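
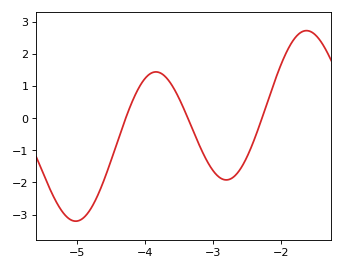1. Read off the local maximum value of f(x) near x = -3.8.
1.4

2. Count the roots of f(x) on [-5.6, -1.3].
3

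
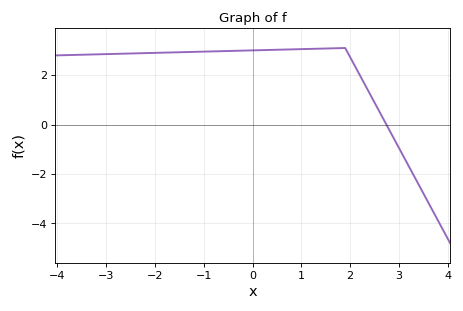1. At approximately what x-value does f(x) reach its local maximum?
1.9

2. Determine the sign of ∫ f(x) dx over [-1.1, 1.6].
positive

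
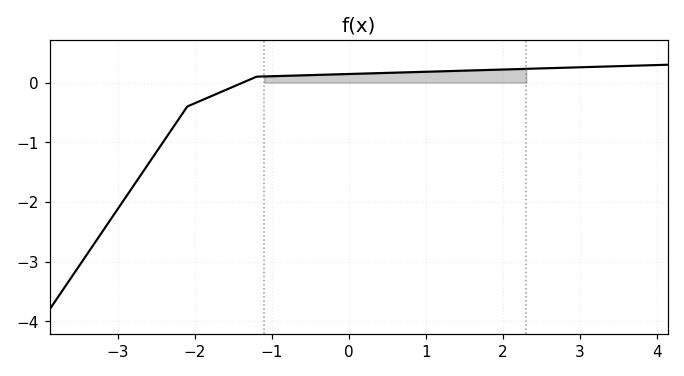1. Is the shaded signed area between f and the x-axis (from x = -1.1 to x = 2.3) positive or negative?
positive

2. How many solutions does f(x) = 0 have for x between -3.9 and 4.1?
1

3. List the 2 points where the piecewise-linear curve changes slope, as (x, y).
(-2.1, -0.4); (-1.2, 0.1)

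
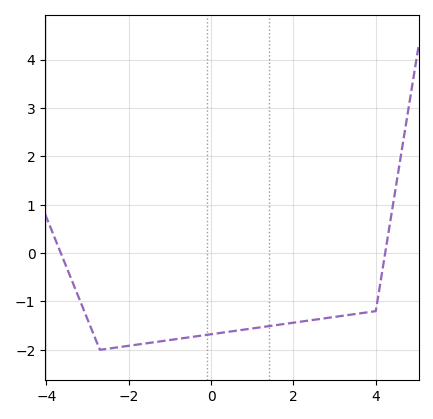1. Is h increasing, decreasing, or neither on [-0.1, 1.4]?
increasing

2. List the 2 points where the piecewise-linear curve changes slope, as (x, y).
(-2.7, -2); (4, -1.2)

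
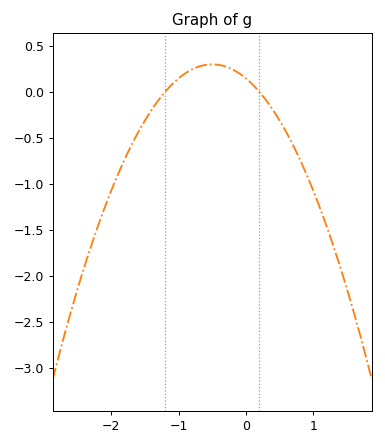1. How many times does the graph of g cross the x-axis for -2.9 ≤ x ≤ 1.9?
2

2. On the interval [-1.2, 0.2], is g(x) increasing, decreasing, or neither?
neither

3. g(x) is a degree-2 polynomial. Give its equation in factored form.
y = -0.61(x + 1.2)(x - 0.2)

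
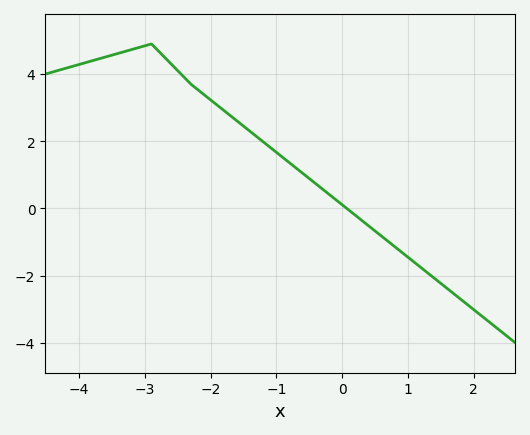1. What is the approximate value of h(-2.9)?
4.9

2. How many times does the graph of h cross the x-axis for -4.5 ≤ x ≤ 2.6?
1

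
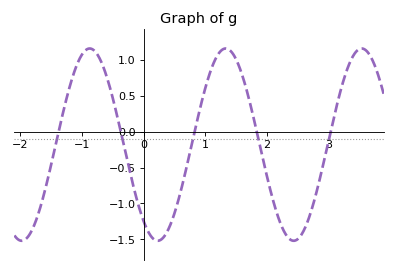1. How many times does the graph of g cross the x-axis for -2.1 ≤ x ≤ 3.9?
5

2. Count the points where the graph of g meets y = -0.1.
5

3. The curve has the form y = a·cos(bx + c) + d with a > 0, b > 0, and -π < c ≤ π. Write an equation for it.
y = 1.34cos(2.9x + 2.5) - 0.18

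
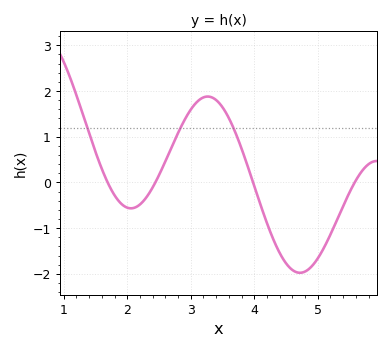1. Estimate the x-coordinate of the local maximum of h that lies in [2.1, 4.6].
3.27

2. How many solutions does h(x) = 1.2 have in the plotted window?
3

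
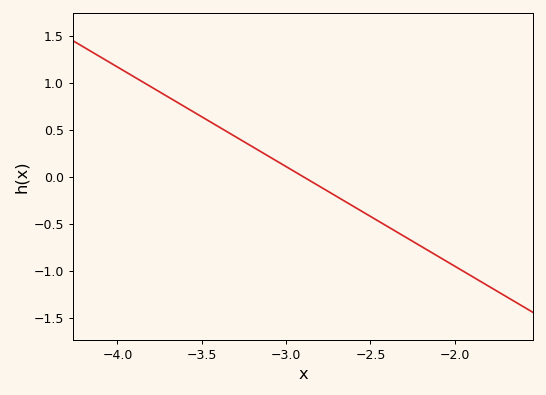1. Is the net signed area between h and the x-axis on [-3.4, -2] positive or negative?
negative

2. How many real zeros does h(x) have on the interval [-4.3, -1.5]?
1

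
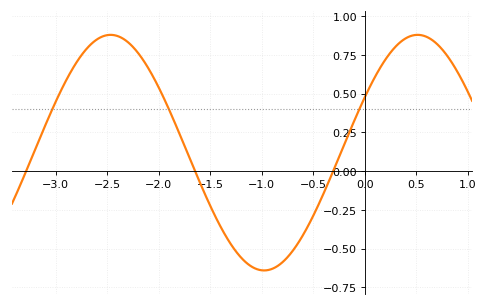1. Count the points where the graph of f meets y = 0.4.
3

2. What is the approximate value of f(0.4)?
0.859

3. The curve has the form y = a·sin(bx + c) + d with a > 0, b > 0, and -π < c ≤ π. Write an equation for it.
y = 0.76sin(2.11x + 0.492) + 0.12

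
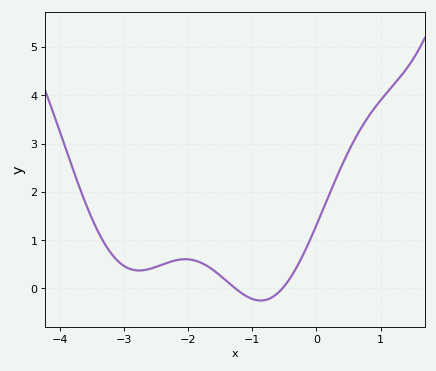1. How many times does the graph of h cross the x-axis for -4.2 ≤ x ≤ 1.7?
2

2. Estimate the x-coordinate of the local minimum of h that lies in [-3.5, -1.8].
-2.76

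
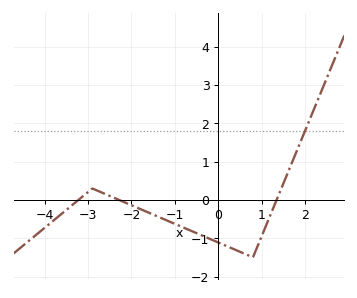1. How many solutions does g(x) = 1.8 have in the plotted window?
1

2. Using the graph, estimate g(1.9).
1.53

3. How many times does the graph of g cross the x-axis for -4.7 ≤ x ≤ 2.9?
3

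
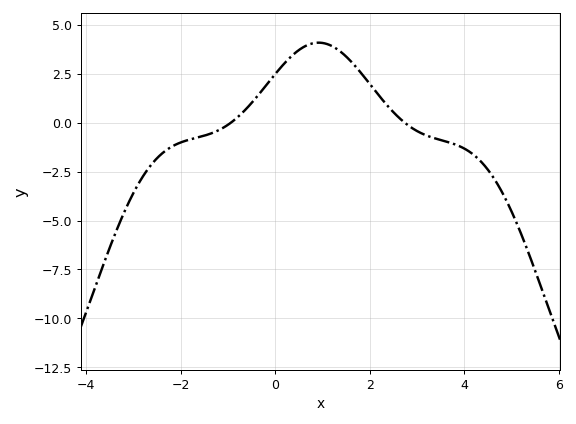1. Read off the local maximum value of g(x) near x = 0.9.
4.08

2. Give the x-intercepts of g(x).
-0.933, 2.73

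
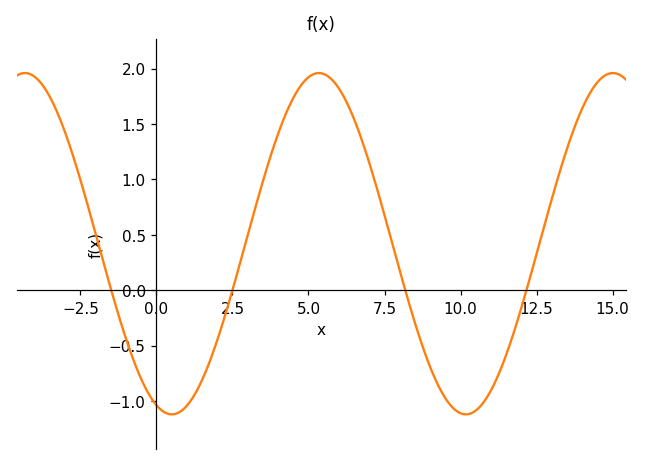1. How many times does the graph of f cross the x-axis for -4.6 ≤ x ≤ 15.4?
4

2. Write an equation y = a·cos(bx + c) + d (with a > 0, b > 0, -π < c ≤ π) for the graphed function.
y = 1.54cos(0.65x + 2.81) + 0.42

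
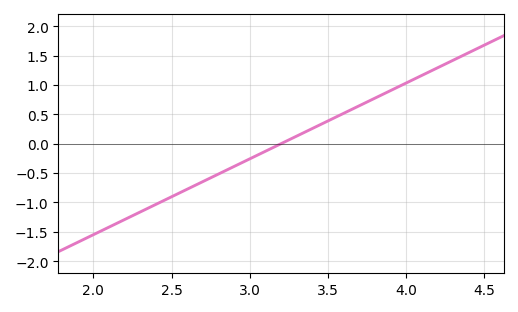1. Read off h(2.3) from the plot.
-1.15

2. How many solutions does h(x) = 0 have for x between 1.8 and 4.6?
1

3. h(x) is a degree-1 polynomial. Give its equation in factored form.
y = 1.29(x - 3.2)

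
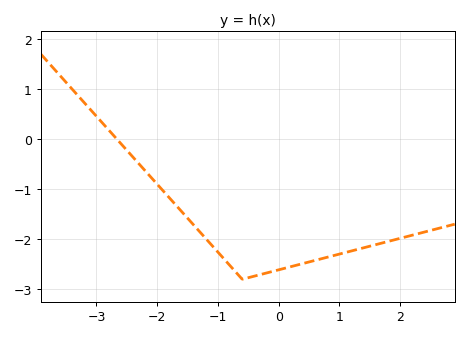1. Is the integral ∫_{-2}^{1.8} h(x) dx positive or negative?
negative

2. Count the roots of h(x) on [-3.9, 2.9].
1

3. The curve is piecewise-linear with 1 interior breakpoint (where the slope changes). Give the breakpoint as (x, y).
(-0.6, -2.8)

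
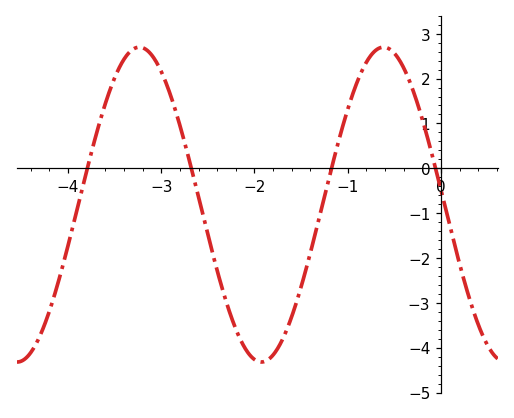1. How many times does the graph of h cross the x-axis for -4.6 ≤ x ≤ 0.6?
4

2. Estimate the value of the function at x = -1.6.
-3.3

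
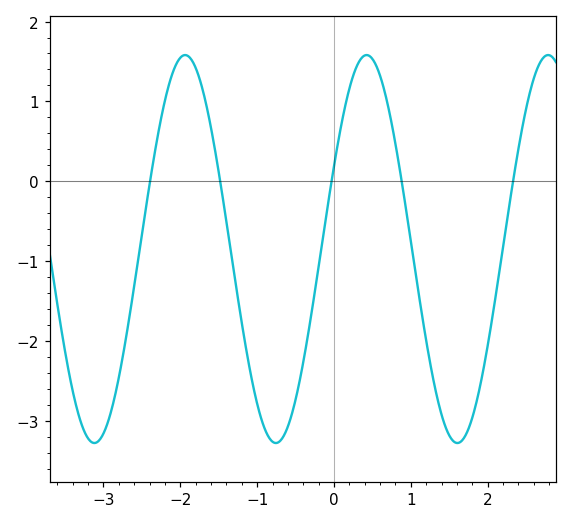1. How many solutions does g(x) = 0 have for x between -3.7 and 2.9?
5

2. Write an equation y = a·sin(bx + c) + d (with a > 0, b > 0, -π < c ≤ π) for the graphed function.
y = 2.43sin(2.66x + 0.442) - 0.85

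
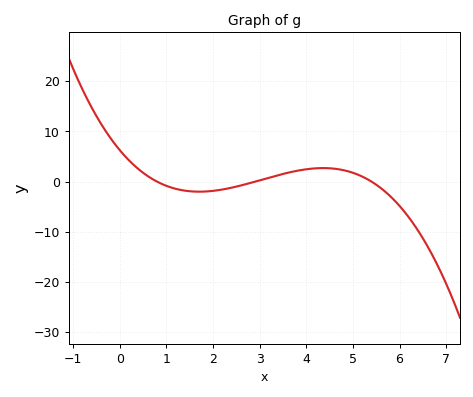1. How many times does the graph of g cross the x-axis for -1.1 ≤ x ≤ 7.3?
3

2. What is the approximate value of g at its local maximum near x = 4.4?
2.7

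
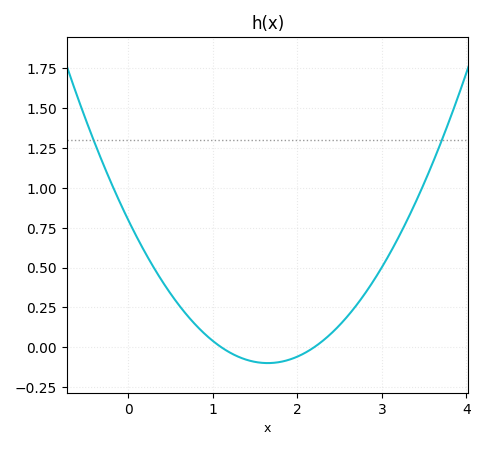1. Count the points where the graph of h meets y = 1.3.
2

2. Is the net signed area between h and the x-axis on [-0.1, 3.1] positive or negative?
positive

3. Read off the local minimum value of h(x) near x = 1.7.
-0.1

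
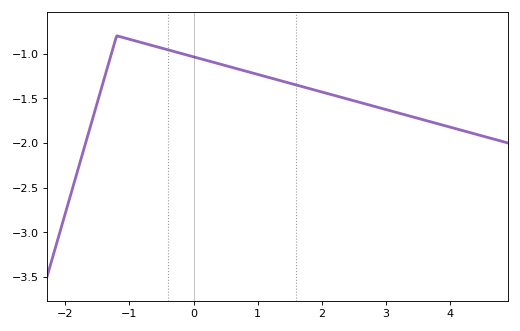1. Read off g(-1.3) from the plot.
-1.05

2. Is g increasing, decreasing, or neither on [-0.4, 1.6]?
decreasing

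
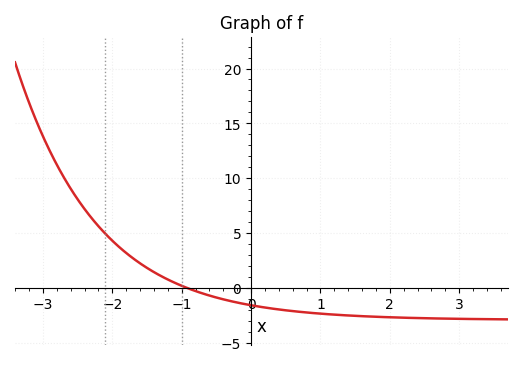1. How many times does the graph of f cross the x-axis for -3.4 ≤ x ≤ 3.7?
1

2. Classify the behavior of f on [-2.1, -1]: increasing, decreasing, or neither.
decreasing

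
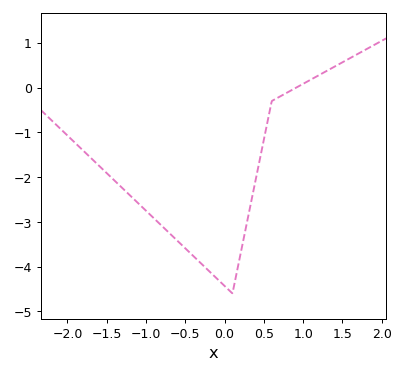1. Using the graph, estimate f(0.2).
-3.74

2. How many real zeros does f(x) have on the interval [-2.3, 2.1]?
1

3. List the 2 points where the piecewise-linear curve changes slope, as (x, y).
(0.1, -4.6); (0.6, -0.3)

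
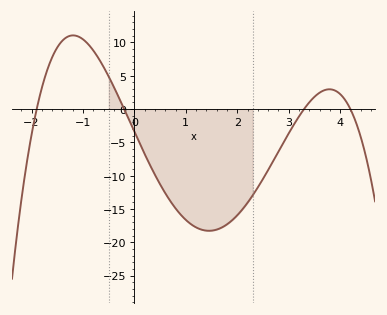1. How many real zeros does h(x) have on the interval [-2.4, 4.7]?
4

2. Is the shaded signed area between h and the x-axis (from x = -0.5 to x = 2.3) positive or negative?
negative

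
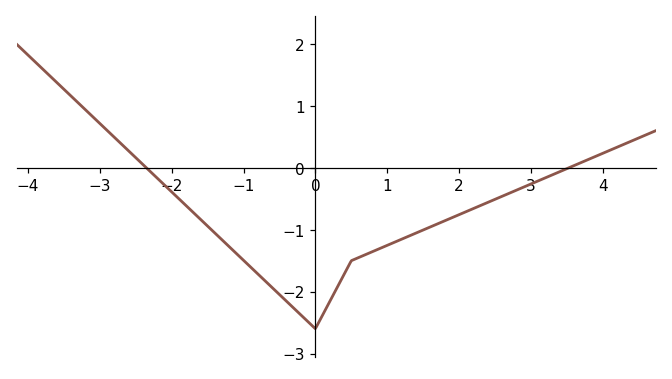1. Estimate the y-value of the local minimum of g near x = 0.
-2.6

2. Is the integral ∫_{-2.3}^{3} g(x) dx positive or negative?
negative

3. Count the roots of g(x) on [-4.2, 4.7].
2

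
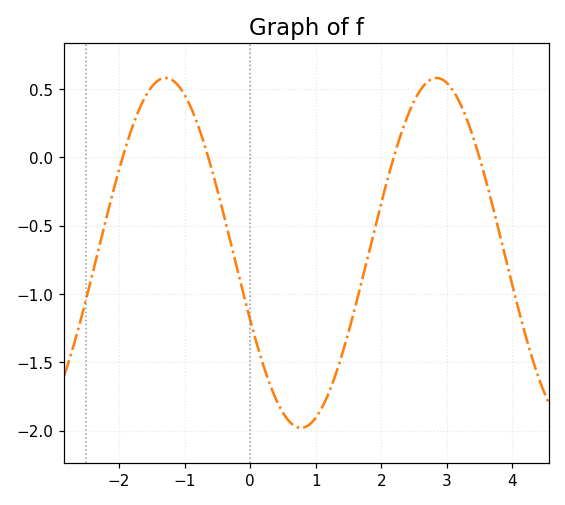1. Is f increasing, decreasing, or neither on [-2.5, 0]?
neither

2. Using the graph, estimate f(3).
0.55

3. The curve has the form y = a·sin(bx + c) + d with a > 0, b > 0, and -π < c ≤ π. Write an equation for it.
y = 1.28sin(1.5x - 2.8) - 0.7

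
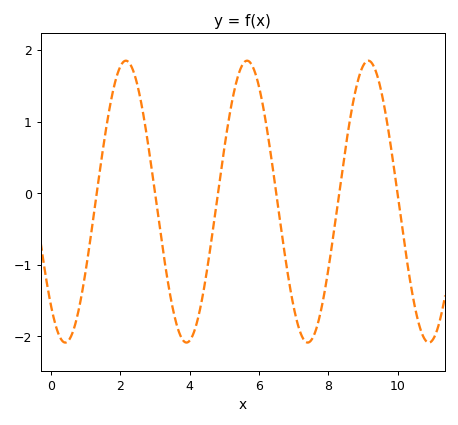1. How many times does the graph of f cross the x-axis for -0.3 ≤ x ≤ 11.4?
6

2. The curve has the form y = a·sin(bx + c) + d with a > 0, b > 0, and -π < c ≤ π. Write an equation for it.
y = 1.97sin(1.8x - 2.33) - 0.12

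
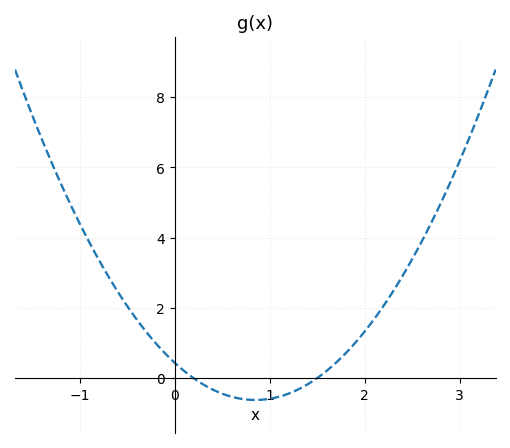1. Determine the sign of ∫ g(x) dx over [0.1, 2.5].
positive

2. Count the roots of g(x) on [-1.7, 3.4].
2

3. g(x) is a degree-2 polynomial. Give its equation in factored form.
y = 1.47(x - 0.2)(x - 1.5)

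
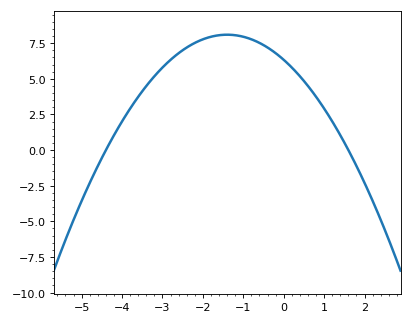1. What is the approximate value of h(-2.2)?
7.6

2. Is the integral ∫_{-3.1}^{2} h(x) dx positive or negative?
positive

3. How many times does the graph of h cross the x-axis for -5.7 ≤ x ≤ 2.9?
2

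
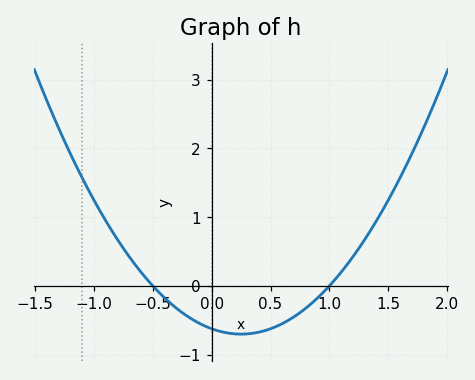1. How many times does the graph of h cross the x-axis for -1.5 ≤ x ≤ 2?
2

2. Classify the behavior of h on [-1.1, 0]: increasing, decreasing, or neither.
decreasing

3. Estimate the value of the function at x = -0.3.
-0.3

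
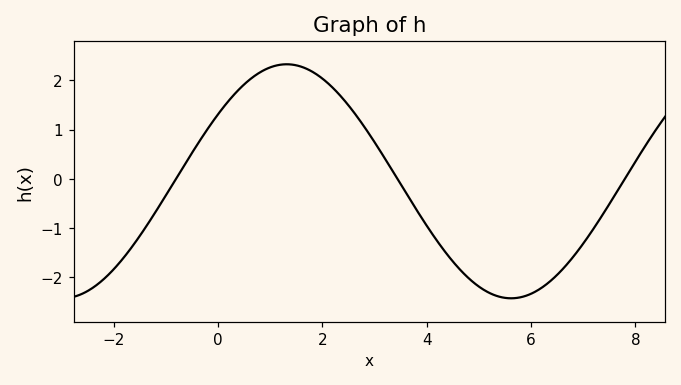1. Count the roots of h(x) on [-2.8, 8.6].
3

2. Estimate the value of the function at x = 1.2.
2.3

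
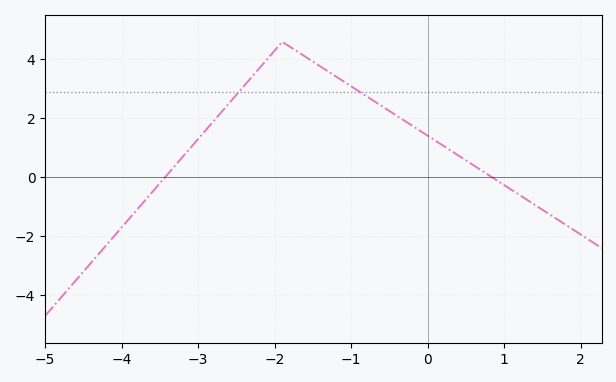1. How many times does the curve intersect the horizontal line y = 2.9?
2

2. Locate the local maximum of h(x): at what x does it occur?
-1.9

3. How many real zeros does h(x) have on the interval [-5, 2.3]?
2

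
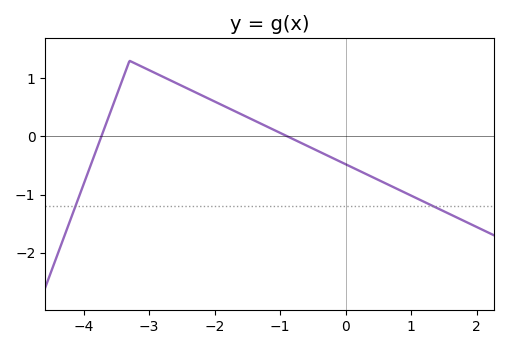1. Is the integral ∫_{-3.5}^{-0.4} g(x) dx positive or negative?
positive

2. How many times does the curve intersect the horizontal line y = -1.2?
2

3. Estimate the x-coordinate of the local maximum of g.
-3.3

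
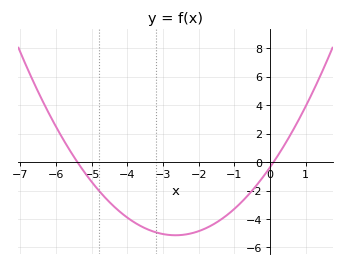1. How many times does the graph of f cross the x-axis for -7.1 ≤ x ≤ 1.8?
2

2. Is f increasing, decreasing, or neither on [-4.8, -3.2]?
decreasing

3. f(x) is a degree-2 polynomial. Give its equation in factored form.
y = 0.68(x + 5.4)(x - 0.1)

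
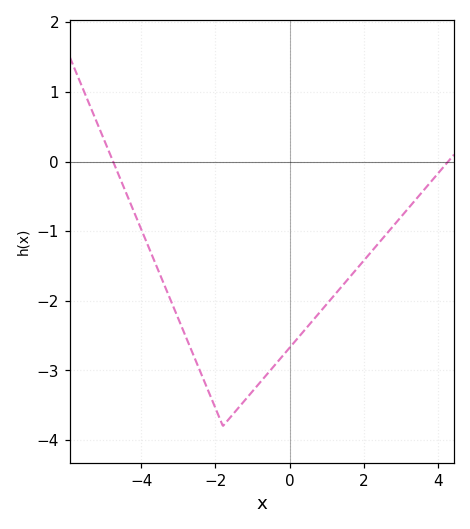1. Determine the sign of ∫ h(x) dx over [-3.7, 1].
negative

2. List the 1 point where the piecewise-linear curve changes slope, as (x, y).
(-1.8, -3.8)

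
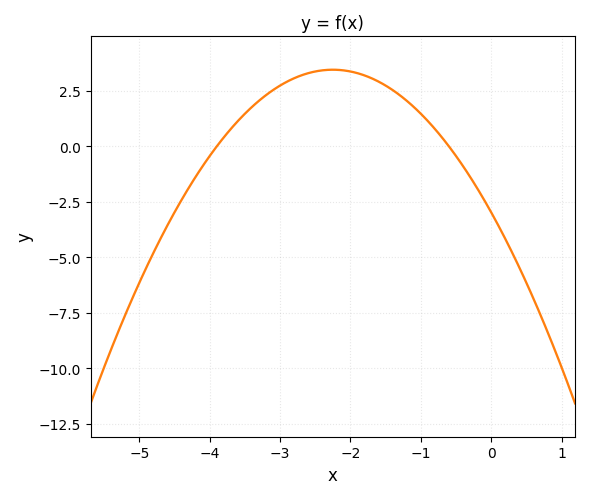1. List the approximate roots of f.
-3.9, -0.6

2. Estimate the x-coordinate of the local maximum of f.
-2.25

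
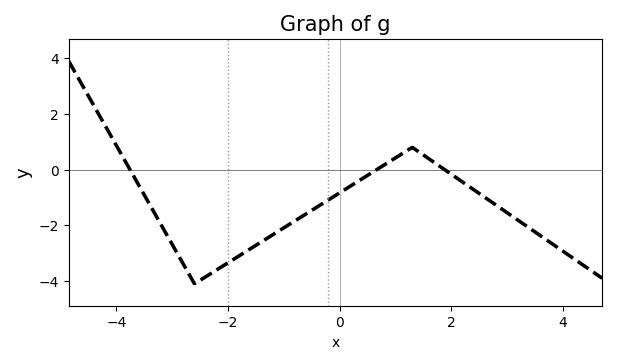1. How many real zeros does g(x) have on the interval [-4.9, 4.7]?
3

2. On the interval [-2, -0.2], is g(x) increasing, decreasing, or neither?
increasing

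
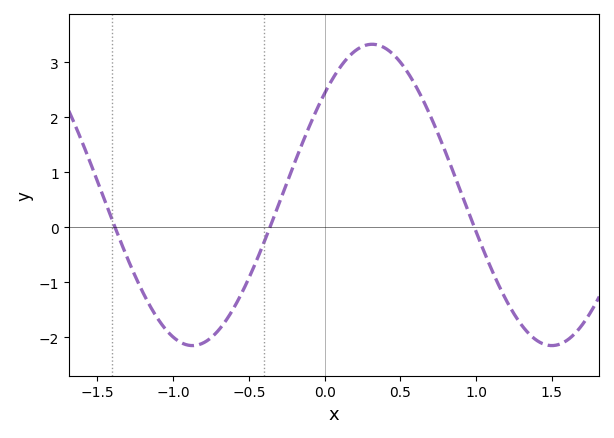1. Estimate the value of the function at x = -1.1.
-1.7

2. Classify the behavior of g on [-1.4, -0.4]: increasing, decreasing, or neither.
neither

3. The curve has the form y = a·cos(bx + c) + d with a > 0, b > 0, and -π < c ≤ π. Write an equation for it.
y = 2.74cos(2.6x - 0.83) + 0.59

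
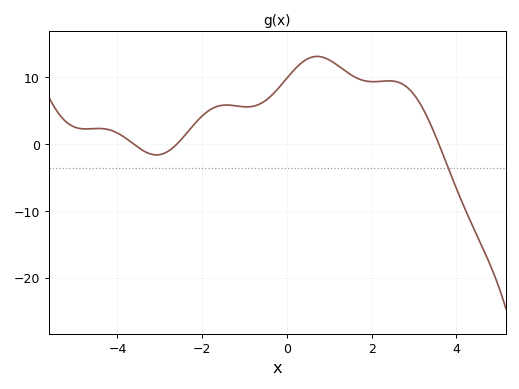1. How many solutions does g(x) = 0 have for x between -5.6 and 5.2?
3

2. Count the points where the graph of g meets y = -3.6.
1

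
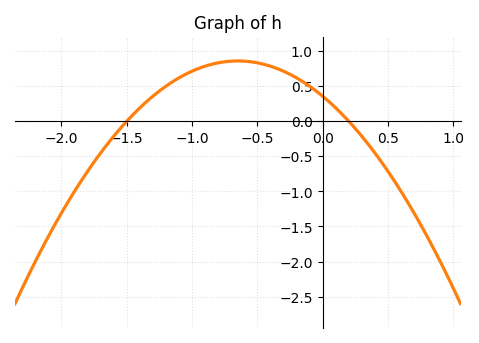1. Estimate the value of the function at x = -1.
0.7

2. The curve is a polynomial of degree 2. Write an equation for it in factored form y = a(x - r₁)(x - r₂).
y = -1.19(x + 1.5)(x - 0.2)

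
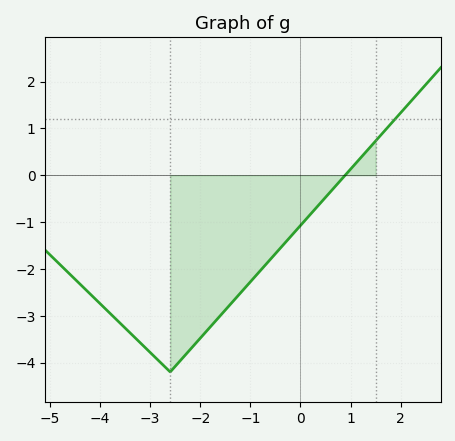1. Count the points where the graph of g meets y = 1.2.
1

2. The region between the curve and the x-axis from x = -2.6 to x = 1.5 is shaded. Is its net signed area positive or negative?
negative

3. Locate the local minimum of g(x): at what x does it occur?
-2.6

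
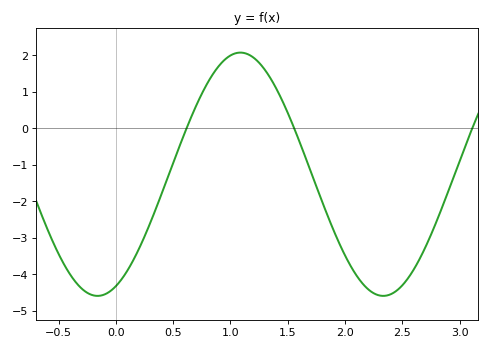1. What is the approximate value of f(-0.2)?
-4.6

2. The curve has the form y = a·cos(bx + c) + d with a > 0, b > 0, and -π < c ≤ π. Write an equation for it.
y = 3.33cos(2.5x - 2.7) - 1.26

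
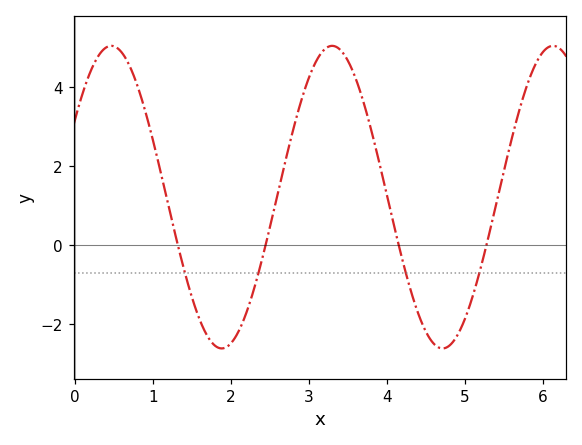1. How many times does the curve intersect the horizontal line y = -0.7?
4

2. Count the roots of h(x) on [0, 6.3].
4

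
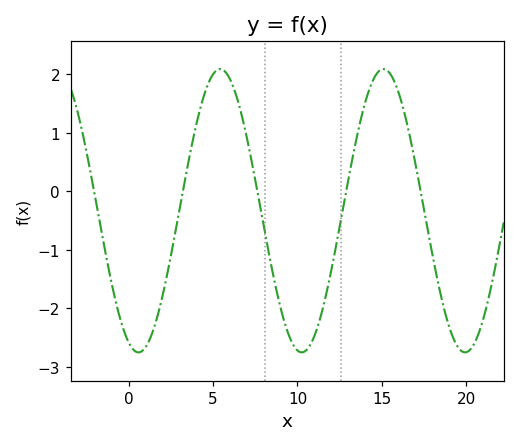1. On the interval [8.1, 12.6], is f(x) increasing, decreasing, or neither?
neither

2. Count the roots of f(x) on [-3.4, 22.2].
5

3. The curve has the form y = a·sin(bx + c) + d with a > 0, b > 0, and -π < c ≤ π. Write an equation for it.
y = 2.42sin(0.65x - 1.95) - 0.33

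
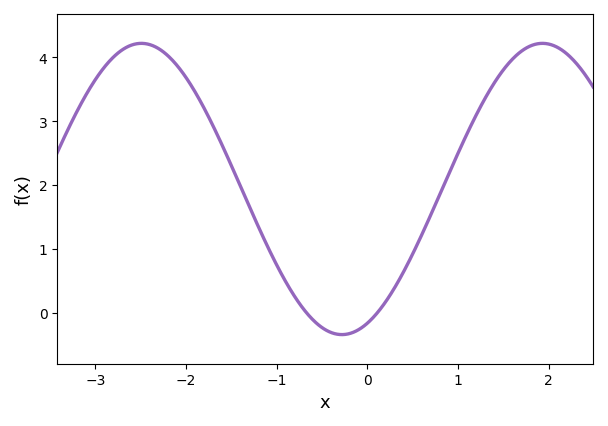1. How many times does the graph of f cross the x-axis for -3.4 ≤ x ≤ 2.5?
2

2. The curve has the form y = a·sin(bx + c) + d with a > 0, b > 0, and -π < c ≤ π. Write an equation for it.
y = 2.28sin(1.4x - 1.2) + 1.94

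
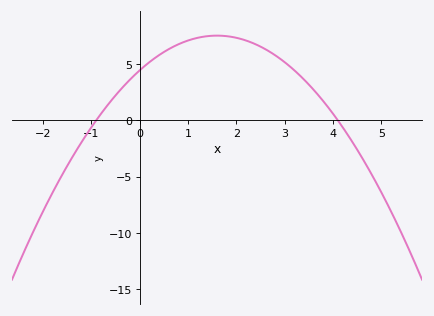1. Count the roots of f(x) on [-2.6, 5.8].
2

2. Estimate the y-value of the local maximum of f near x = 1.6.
7.5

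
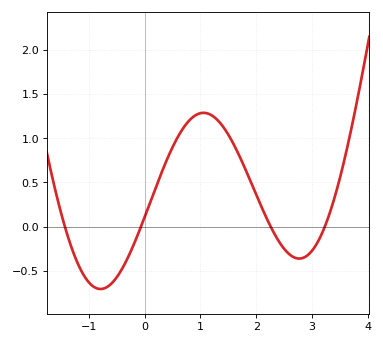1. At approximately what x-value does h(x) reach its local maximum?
1.06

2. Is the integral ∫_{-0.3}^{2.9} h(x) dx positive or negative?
positive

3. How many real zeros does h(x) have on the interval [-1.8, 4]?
4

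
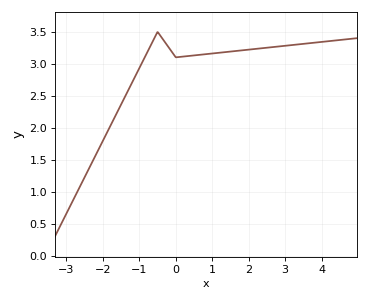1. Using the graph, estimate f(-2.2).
1.57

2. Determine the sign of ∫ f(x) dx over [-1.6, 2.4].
positive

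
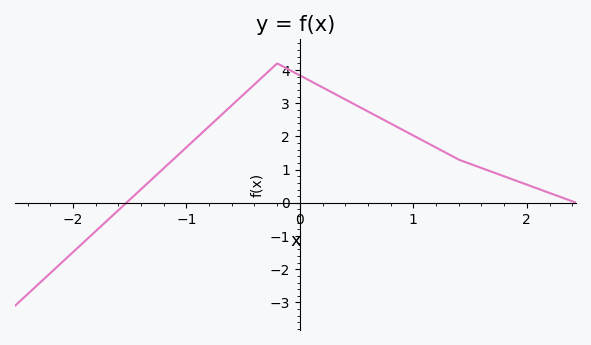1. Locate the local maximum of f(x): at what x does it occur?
-0.2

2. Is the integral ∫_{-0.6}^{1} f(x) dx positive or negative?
positive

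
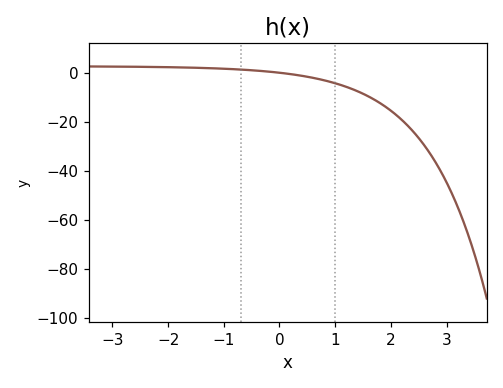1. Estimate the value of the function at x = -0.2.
0.565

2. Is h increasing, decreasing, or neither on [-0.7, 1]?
decreasing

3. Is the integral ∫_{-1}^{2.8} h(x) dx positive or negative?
negative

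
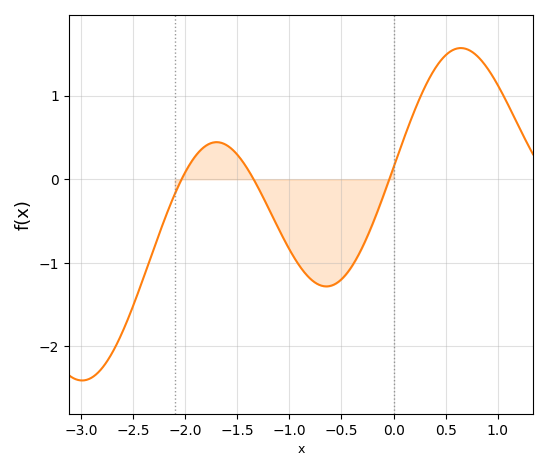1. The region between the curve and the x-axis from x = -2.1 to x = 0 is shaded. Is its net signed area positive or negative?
negative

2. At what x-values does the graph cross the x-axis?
-2.04, -1.34, -0.041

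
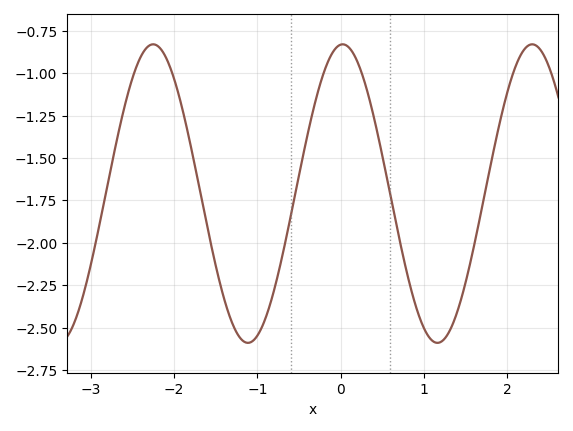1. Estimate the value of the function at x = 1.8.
-1.55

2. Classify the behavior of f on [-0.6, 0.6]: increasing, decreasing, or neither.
neither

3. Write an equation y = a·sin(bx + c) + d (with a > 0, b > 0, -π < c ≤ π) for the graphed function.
y = 0.88sin(2.8x + 1.5) - 1.71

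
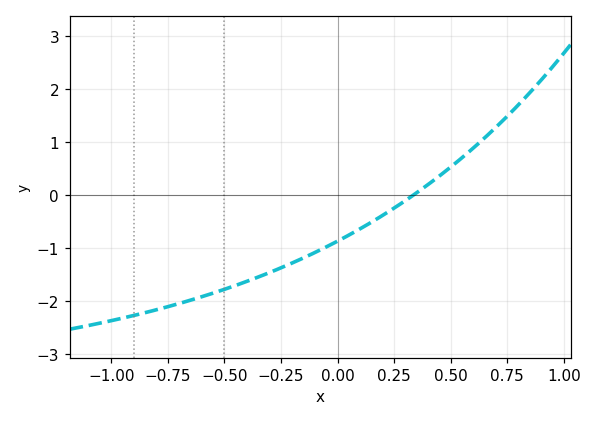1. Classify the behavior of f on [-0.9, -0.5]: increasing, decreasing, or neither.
increasing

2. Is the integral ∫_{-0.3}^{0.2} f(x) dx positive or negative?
negative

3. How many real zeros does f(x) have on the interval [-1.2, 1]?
1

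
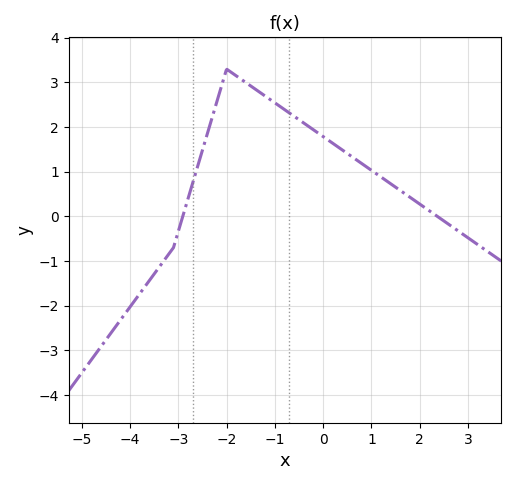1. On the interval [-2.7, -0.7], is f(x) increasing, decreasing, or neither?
neither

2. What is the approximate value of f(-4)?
-2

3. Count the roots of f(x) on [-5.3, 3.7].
2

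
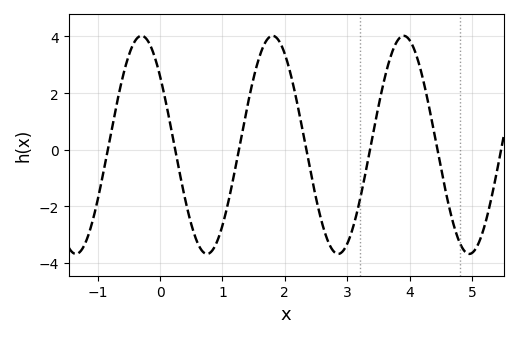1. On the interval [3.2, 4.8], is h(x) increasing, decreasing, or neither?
neither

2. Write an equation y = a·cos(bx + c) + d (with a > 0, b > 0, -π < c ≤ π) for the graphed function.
y = 3.85cos(2.99x + 0.89) + 0.17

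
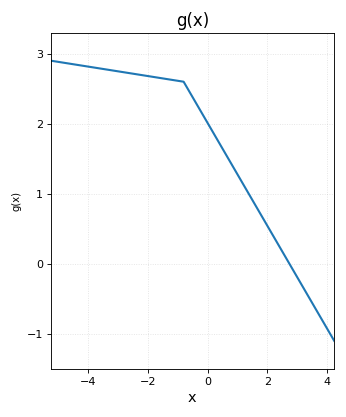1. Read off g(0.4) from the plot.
1.7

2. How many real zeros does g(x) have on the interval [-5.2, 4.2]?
1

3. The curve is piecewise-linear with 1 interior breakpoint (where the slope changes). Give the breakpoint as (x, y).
(-0.8, 2.6)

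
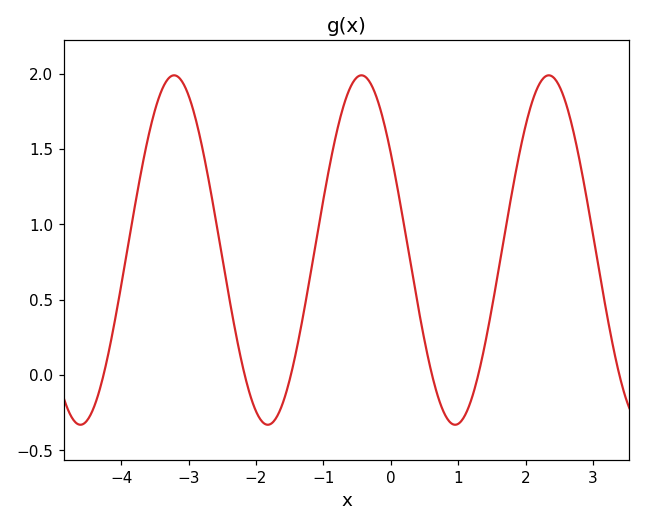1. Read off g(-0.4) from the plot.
2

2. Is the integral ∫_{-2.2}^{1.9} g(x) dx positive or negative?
positive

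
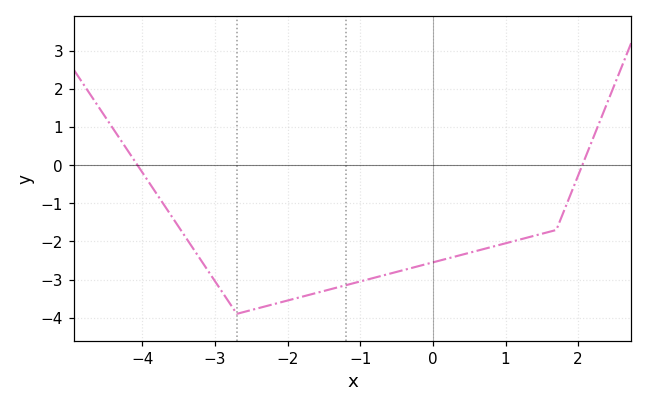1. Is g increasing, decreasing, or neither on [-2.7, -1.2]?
increasing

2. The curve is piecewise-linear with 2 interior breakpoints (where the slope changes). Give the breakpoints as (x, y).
(-2.7, -3.9); (1.7, -1.7)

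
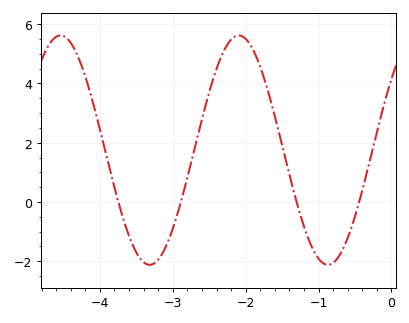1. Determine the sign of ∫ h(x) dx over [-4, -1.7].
positive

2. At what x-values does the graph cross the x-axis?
-3.7, -2.9, -1.3, -0.4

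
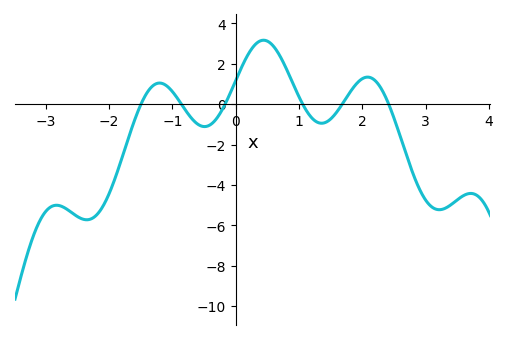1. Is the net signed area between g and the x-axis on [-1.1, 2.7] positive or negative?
positive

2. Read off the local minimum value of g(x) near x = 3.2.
-5.22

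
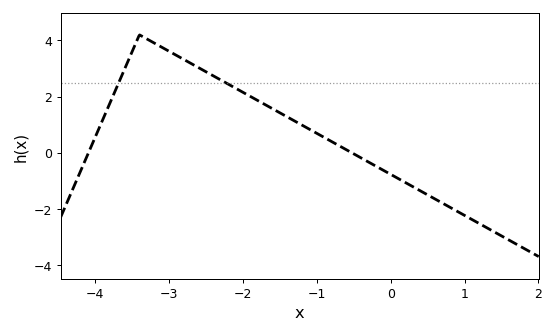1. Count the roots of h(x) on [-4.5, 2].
2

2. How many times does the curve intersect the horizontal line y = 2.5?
2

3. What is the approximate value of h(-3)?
3.62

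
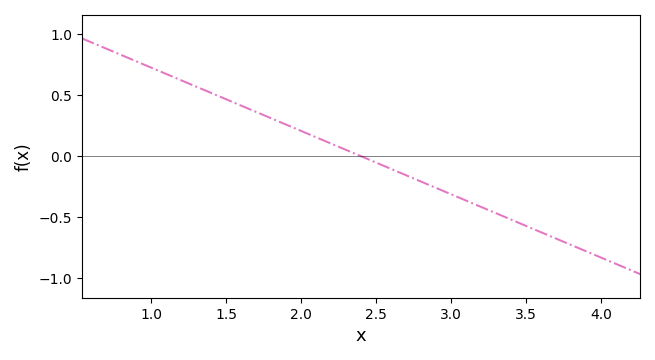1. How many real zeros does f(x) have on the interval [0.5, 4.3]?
1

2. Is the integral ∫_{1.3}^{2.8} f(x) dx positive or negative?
positive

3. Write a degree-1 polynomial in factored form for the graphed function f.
y = -0.52(x - 2.4)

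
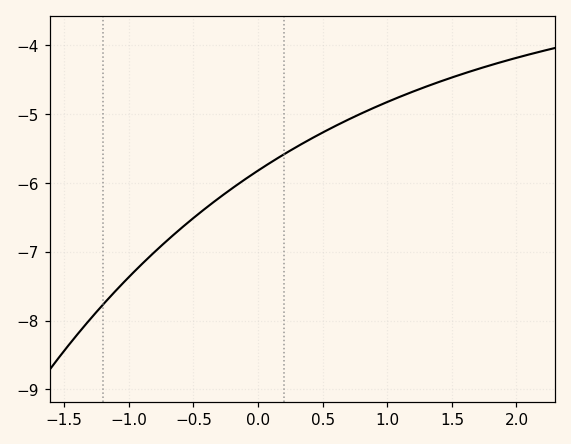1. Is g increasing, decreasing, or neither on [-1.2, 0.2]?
increasing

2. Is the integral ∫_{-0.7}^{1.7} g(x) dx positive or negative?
negative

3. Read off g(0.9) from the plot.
-4.9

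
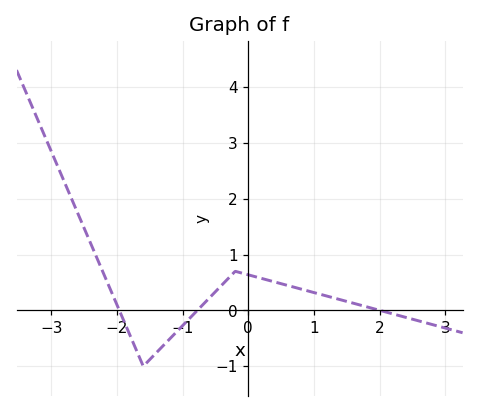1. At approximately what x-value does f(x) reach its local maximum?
-0.198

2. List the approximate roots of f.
-1.96, -0.776, 2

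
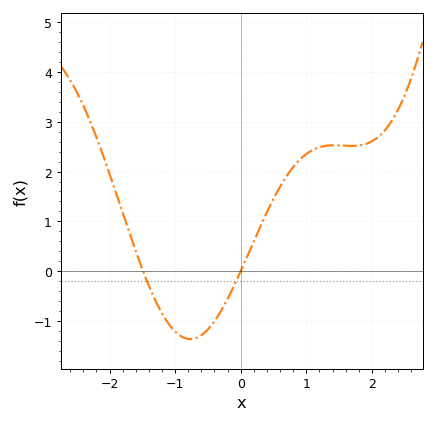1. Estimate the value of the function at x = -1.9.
1.6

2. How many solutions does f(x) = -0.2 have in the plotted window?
2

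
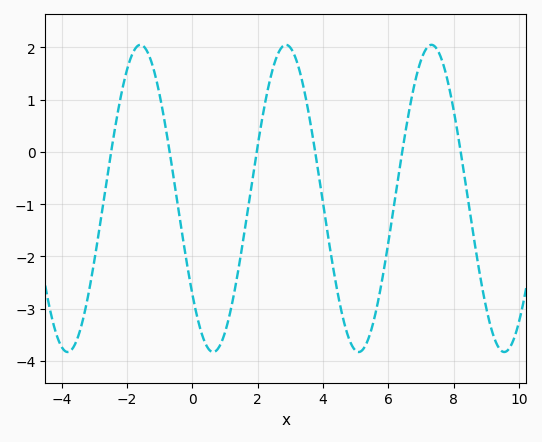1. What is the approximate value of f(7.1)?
1.9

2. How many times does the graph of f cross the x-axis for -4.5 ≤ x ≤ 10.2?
6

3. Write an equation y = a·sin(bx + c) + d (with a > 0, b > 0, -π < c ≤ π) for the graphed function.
y = 2.94sin(1.4x - 2.5) - 0.89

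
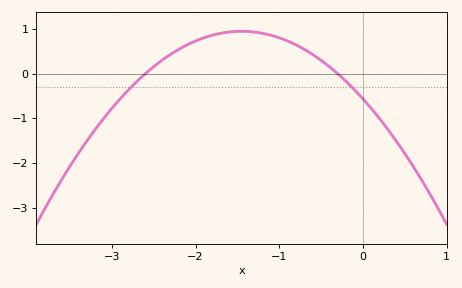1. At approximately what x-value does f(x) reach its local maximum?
-1.5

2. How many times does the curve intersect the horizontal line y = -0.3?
2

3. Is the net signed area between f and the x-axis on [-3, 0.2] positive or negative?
positive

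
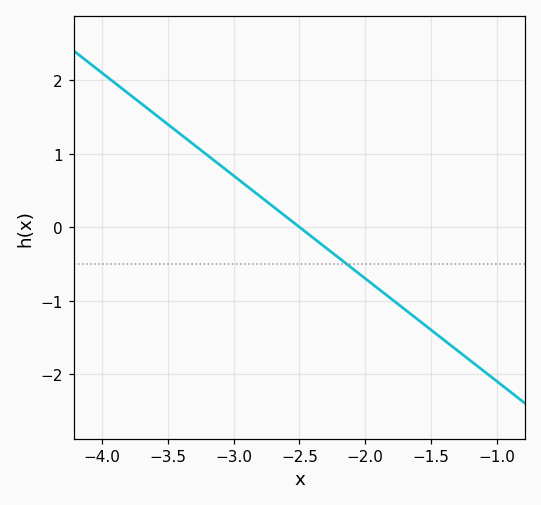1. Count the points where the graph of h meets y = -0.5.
1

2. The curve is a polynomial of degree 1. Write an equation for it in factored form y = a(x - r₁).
y = -1.4(x + 2.5)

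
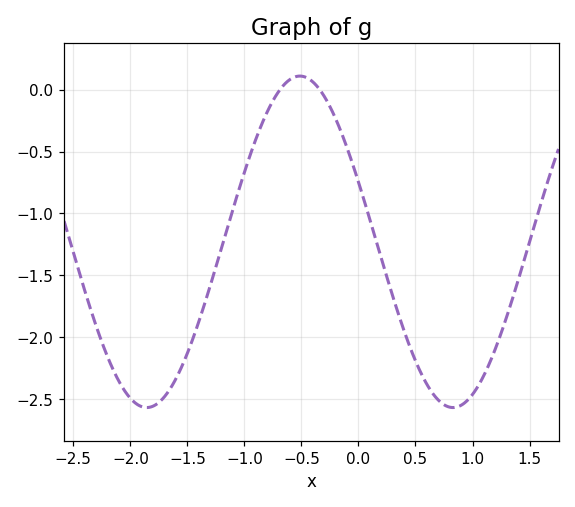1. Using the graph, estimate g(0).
-0.75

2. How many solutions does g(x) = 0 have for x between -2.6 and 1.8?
2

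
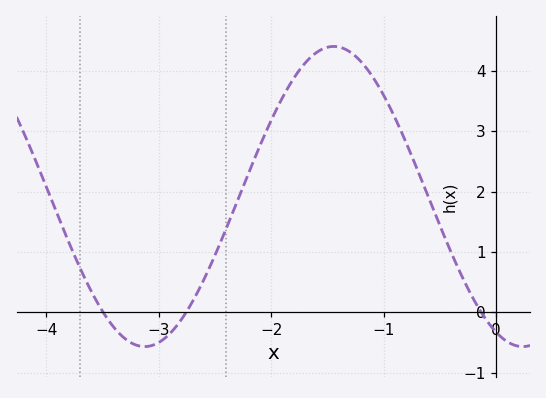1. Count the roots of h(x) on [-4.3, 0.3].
3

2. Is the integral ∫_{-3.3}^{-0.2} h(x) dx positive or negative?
positive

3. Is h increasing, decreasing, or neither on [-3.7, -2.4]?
neither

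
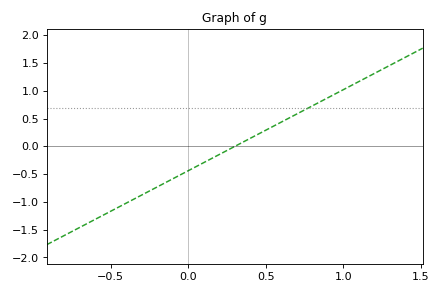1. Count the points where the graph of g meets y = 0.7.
1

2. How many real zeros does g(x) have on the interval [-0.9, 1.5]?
1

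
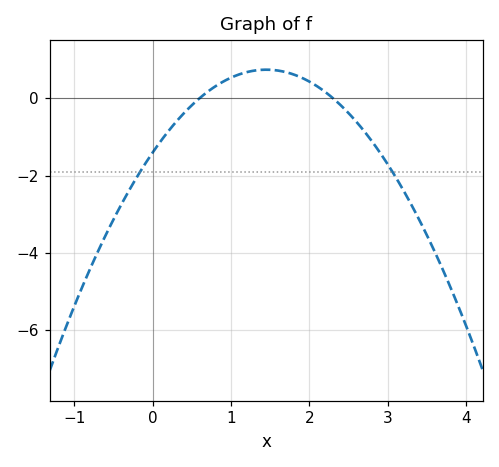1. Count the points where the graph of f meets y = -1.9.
2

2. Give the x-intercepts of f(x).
0.6, 2.3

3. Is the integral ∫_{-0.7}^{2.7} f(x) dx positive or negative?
negative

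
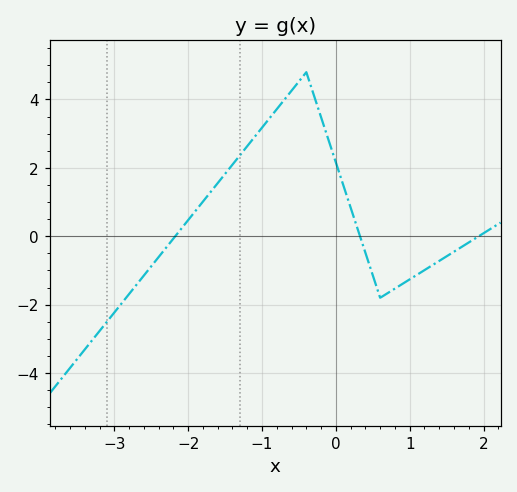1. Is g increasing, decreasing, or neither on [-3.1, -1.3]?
increasing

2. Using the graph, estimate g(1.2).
-1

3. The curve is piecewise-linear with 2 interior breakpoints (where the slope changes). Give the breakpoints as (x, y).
(-0.4, 4.8); (0.6, -1.8)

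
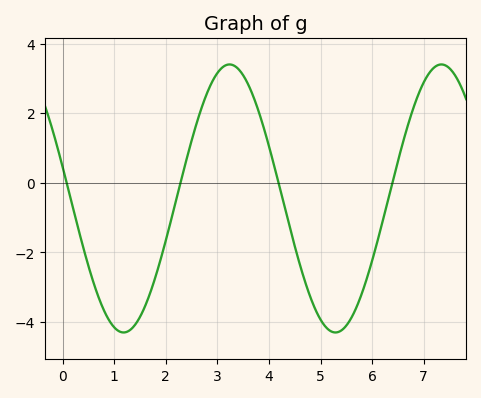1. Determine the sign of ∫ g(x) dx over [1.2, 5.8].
negative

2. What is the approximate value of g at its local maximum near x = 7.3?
3.4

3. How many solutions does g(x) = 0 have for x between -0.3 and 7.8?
4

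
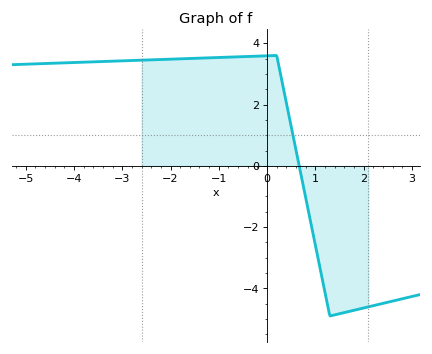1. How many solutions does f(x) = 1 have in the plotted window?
1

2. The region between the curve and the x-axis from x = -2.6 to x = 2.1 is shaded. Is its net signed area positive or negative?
positive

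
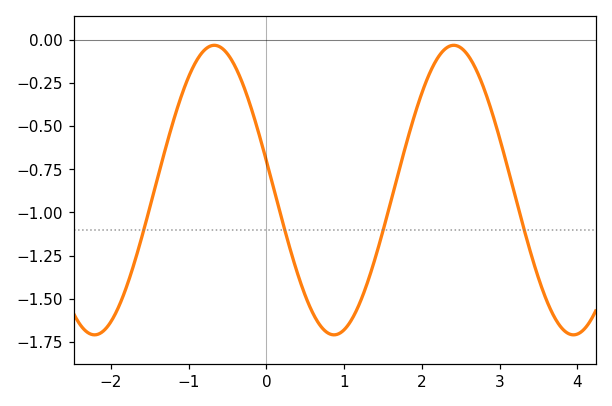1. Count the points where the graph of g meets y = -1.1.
4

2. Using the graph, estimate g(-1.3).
-0.631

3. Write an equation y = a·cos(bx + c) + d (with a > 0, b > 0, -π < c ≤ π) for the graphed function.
y = 0.84cos(2.04x + 1.37) - 0.87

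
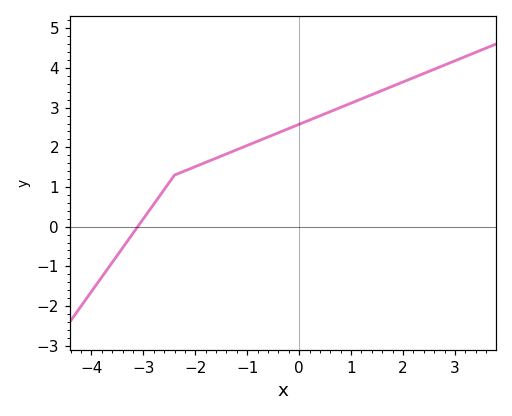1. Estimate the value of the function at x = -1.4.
1.8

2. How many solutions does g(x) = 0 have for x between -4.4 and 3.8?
1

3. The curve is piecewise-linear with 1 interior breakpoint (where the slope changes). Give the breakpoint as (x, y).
(-2.4, 1.3)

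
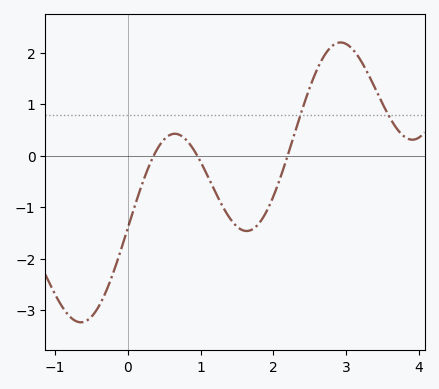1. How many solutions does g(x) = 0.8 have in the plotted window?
2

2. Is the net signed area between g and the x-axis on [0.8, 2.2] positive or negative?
negative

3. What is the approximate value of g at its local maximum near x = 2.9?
2.21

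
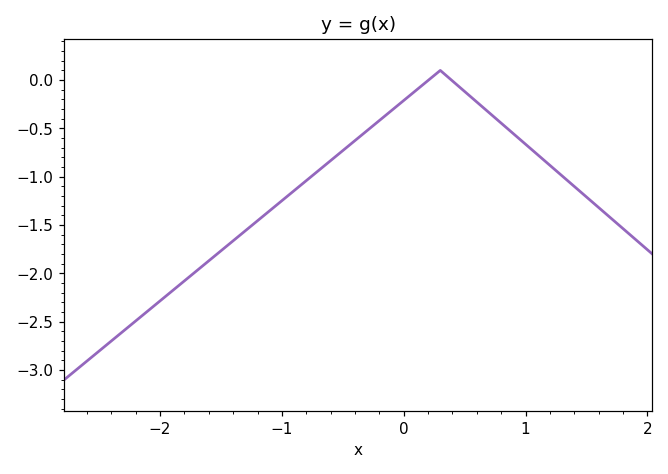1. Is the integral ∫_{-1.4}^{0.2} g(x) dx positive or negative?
negative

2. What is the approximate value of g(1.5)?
-1.2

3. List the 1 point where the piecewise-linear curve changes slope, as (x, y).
(0.3, 0.1)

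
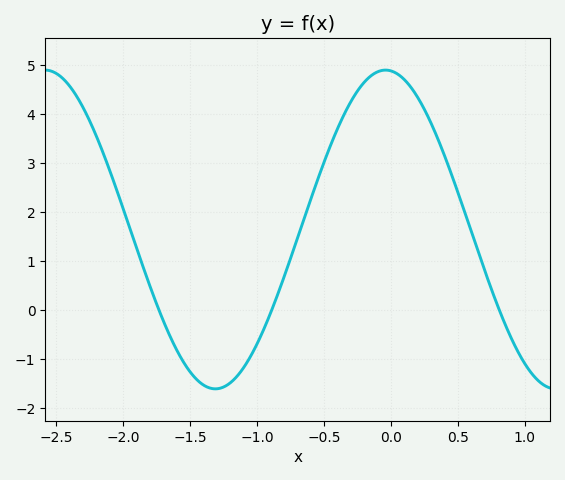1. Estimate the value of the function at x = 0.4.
3.2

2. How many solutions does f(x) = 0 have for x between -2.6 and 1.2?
3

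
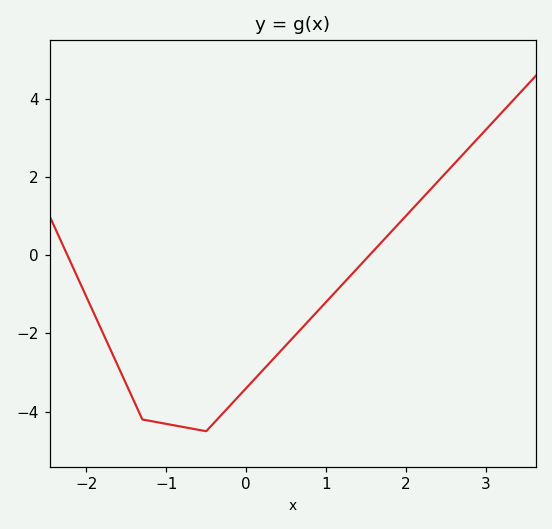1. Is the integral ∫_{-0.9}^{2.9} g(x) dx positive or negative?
negative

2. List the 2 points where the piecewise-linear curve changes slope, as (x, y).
(-1.3, -4.2); (-0.5, -4.5)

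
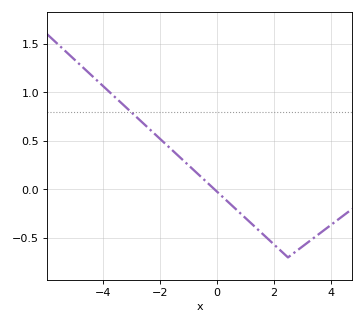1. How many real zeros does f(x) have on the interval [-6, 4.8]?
1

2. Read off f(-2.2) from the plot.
0.575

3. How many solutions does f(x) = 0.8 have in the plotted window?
1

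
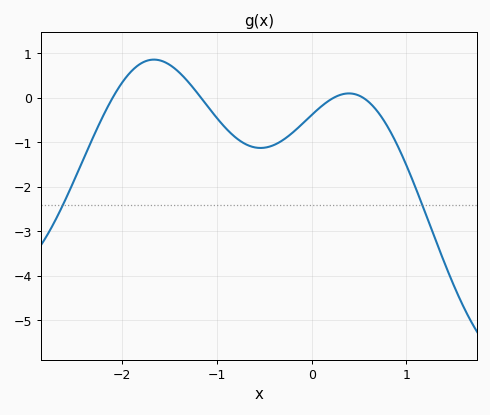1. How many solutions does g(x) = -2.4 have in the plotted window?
2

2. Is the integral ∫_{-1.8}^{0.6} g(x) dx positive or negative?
negative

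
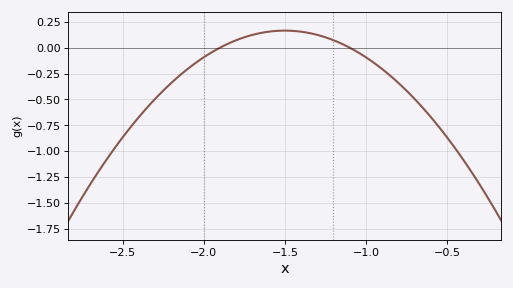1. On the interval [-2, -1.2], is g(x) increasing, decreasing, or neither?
neither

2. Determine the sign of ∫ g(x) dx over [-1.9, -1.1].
positive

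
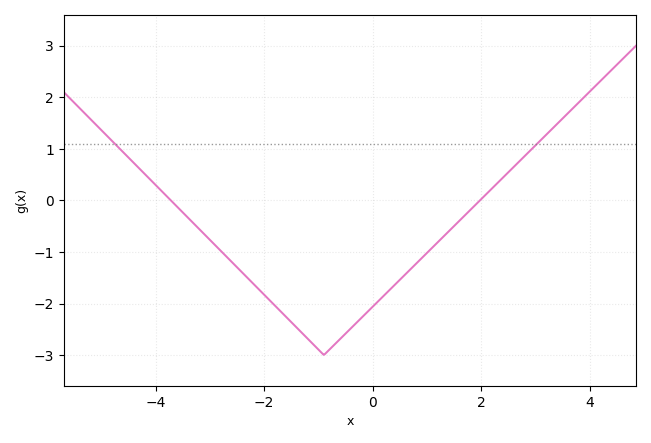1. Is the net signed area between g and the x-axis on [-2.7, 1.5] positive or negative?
negative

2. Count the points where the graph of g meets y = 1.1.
2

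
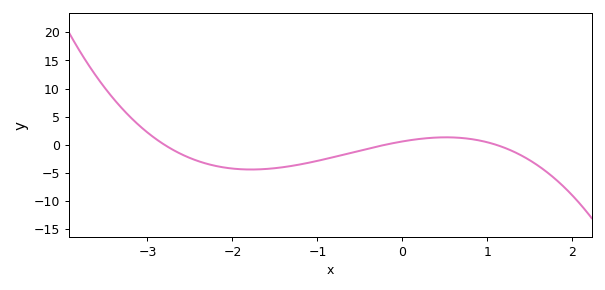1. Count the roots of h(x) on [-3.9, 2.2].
3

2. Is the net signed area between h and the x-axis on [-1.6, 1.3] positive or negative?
negative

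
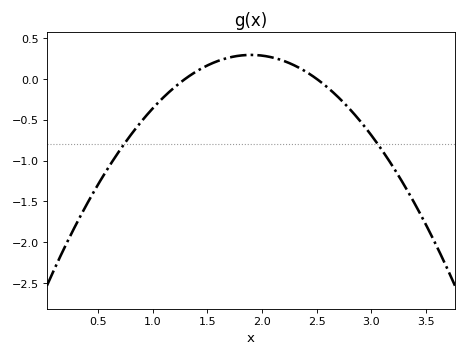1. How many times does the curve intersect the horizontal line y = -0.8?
2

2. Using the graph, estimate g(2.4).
0.089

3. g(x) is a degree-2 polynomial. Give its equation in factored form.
y = -0.81(x - 1.3)(x - 2.5)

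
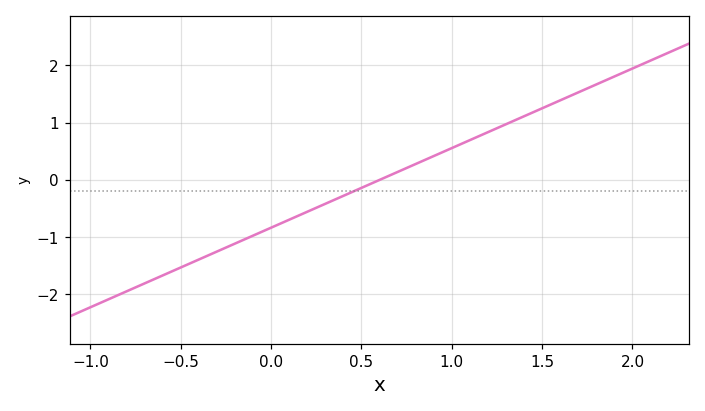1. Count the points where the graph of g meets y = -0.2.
1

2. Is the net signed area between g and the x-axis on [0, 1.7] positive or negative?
positive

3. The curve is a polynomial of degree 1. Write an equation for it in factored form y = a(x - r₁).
y = 1.39(x - 0.6)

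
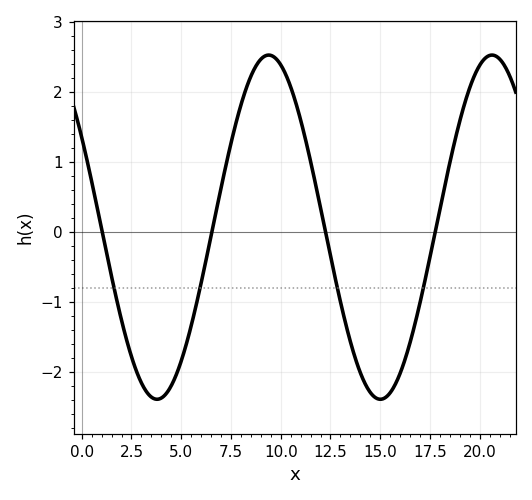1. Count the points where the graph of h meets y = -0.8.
4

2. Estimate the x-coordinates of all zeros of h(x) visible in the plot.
1, 6.5, 12.5, 18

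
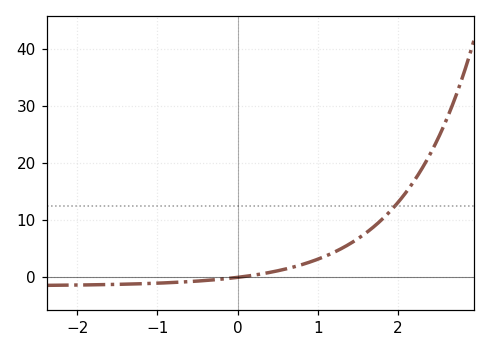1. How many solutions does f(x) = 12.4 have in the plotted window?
1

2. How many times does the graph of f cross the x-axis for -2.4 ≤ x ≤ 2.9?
1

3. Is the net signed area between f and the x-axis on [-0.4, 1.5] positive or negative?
positive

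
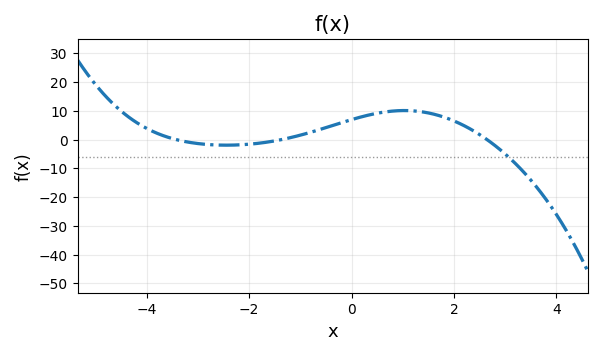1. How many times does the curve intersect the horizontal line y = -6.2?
1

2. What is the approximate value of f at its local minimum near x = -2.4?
-1.94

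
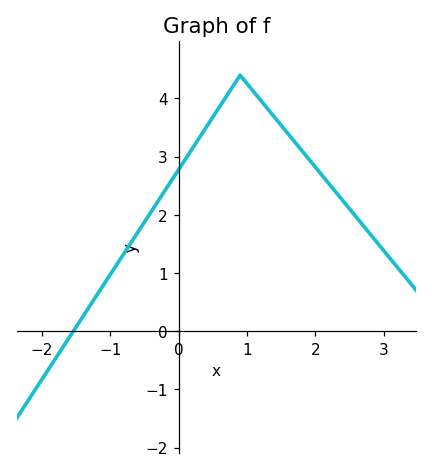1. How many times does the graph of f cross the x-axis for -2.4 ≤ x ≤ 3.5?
1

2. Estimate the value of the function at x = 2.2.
2.5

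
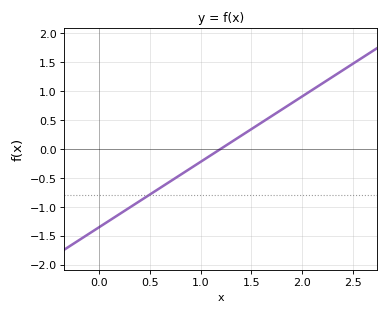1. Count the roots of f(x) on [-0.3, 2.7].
1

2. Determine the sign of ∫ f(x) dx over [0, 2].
negative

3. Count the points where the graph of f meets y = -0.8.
1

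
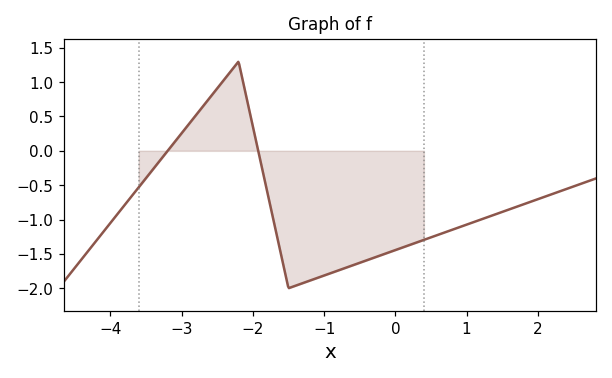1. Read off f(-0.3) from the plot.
-1.55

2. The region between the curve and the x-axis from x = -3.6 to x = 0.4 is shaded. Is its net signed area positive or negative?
negative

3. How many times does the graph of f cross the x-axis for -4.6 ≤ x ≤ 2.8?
2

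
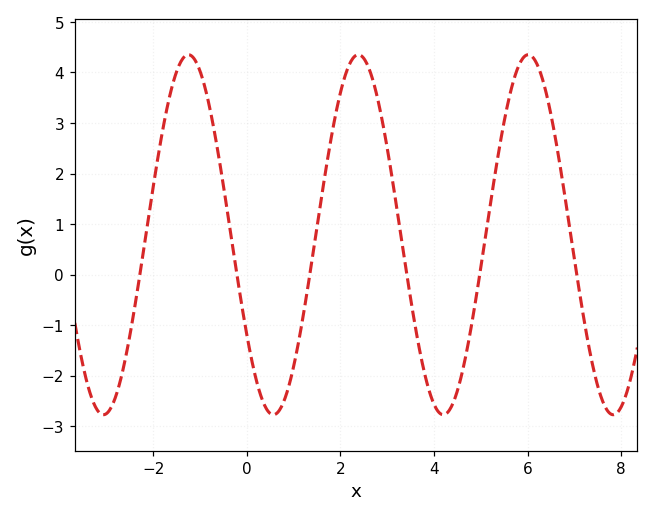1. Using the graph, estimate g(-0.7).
2.9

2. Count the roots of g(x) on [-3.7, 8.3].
6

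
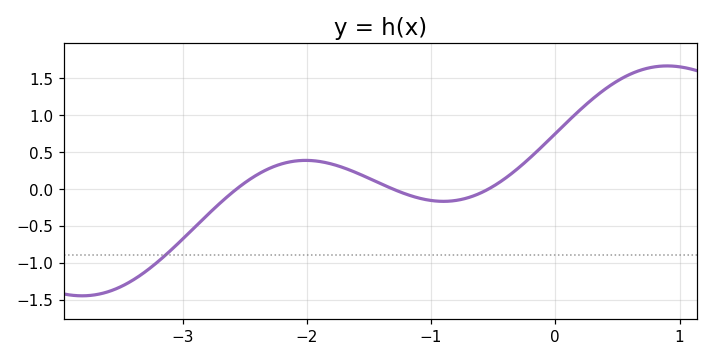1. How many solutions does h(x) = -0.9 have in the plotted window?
1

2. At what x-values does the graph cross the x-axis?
-2.56, -1.31, -0.535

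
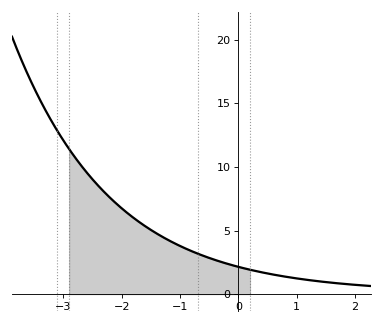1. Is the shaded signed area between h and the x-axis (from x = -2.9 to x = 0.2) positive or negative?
positive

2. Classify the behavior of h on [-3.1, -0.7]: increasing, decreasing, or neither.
decreasing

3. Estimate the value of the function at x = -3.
12.1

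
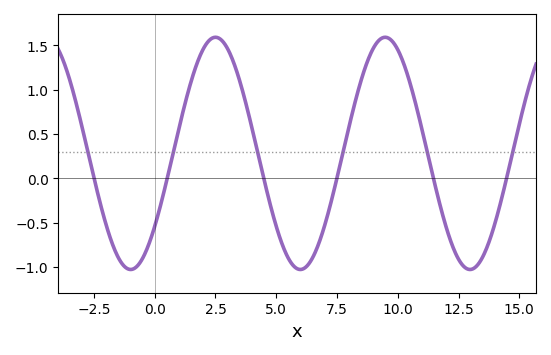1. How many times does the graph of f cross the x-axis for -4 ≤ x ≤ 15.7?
6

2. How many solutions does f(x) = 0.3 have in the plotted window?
6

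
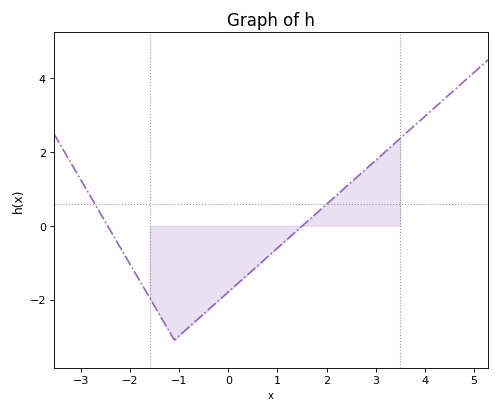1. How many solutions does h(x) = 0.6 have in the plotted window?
2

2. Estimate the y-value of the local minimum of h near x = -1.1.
-3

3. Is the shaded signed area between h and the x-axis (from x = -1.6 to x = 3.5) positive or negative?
negative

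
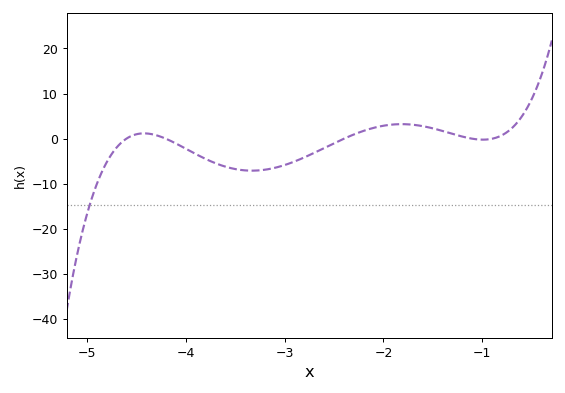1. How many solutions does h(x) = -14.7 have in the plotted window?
1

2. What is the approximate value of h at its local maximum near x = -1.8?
3.23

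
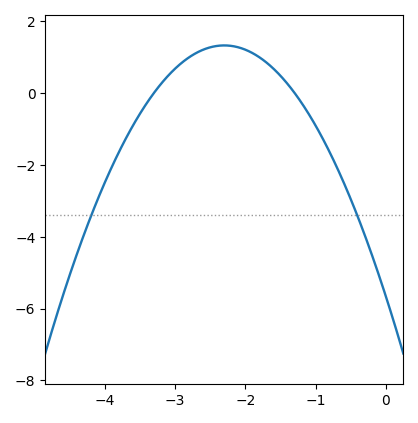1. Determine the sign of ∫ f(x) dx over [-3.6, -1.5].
positive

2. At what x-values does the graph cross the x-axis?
-3.3, -1.3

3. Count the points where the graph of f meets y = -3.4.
2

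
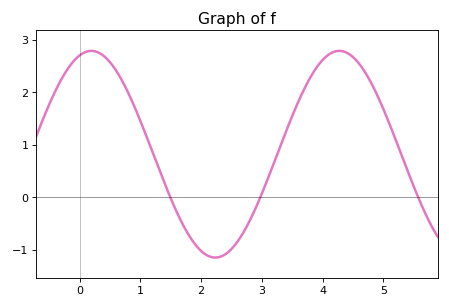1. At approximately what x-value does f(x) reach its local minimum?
2.2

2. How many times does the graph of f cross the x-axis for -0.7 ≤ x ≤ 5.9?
3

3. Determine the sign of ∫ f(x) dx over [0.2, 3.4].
positive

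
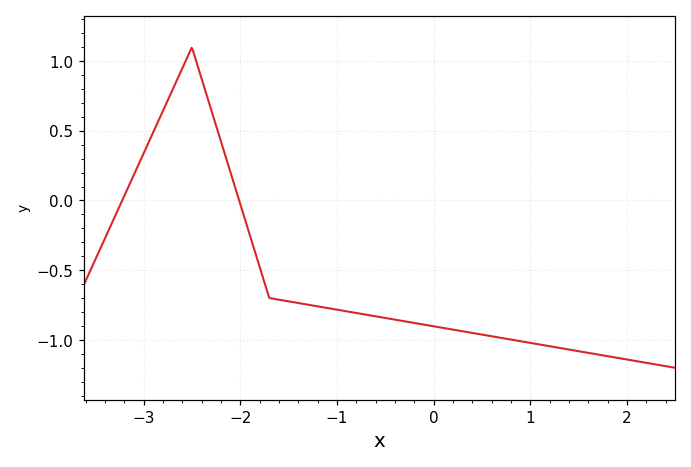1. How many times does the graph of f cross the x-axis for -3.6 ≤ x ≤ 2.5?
2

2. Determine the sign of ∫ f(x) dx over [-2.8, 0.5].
negative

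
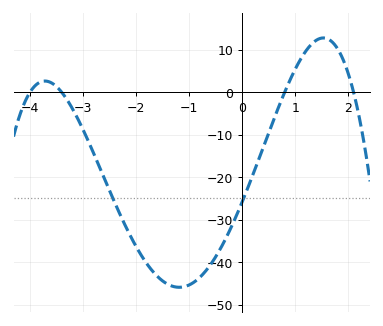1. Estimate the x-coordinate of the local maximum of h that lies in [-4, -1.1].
-3.7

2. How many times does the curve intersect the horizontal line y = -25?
2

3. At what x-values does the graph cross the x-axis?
-4, -3.4, 0.8, 2.1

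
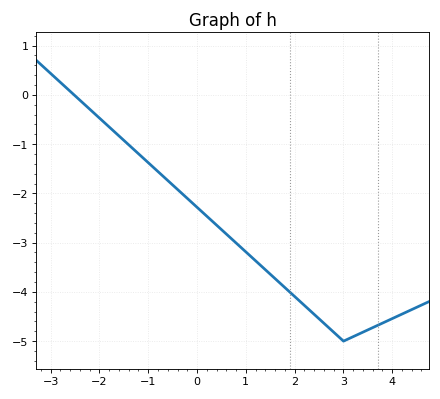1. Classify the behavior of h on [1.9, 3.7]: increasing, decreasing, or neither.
neither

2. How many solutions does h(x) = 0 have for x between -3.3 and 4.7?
1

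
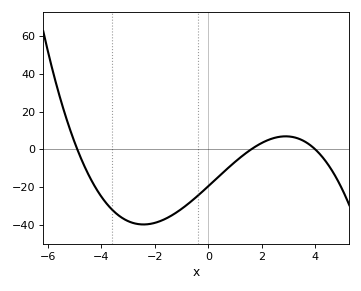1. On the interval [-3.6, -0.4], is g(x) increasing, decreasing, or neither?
neither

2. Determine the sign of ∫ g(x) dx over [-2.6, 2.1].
negative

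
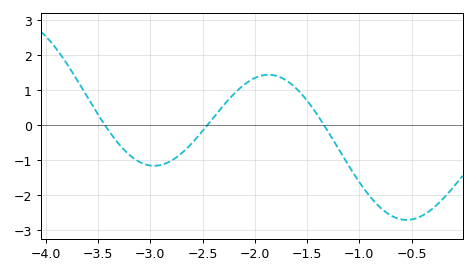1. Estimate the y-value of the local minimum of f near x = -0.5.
-2.71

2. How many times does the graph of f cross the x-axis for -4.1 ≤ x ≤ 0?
3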